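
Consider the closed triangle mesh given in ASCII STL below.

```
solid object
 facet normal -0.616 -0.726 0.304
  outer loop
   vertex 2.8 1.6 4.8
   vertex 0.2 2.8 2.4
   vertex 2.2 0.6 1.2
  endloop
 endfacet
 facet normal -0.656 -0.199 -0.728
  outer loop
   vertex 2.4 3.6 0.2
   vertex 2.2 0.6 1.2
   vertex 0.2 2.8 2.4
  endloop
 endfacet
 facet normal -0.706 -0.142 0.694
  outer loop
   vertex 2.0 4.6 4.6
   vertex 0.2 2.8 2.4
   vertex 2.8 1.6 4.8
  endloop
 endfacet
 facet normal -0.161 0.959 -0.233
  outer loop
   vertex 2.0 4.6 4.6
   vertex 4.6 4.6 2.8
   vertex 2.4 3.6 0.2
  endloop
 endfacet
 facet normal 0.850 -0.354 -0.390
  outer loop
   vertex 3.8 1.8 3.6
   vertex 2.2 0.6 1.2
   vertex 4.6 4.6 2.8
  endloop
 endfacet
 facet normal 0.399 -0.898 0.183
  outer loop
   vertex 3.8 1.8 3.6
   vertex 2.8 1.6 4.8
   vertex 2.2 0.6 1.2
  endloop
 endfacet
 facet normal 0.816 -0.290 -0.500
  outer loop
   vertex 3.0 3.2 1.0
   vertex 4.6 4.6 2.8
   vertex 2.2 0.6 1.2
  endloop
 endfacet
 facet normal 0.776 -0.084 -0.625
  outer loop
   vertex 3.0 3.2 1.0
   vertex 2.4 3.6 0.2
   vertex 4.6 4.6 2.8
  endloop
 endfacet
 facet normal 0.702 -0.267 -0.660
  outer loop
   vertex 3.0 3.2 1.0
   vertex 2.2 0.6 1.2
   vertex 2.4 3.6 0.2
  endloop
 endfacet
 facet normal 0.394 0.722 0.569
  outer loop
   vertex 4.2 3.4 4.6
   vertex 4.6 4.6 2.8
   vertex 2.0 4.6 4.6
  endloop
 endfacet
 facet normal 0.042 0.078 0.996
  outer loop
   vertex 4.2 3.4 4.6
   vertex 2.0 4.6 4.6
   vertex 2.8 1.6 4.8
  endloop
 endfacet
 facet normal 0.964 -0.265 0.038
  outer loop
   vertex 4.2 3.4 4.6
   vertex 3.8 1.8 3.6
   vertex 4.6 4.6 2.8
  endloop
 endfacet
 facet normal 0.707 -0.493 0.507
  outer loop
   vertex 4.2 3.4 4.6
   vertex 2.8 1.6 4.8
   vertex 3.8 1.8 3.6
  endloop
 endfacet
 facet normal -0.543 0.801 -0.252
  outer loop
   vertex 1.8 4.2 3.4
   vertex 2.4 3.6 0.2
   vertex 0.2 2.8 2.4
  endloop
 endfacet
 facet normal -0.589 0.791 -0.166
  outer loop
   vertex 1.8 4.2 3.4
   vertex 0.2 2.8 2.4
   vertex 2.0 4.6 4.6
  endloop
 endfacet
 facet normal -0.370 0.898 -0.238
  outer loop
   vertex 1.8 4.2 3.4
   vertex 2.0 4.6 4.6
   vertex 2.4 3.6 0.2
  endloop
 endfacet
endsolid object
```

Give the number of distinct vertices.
10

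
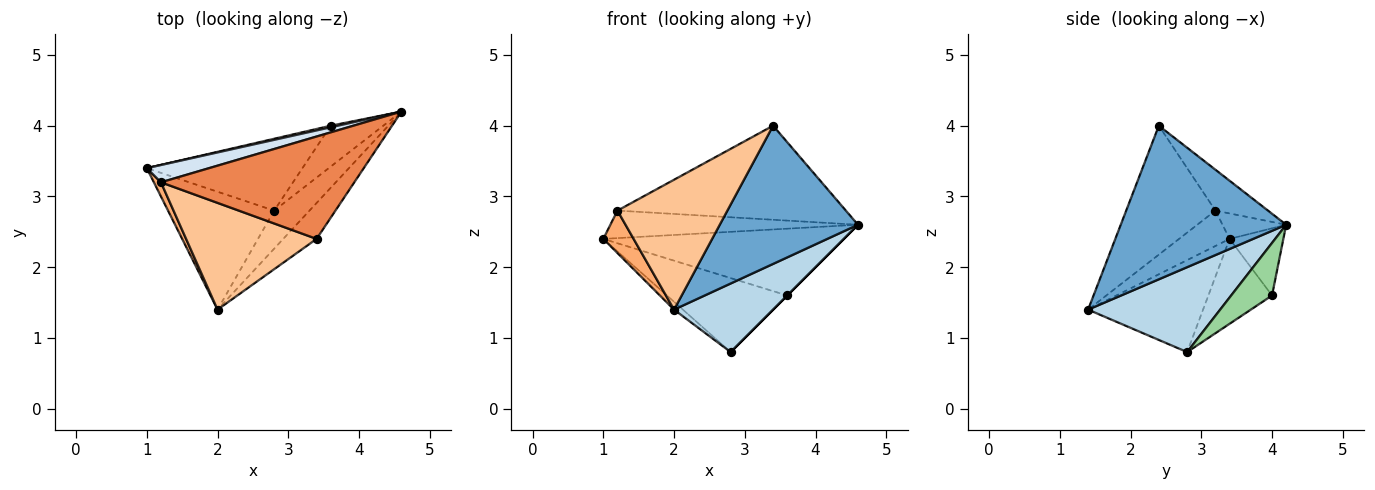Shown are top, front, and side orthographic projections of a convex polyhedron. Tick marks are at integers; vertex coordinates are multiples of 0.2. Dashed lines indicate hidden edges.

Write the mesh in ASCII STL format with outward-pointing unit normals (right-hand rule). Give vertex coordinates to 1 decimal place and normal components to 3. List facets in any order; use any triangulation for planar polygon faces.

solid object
 facet normal 0.757 -0.632 -0.164
  outer loop
   vertex 3.4 2.4 4.0
   vertex 2.0 1.4 1.4
   vertex 4.6 4.2 2.6
  endloop
 endfacet
 facet normal -0.654 0.050 -0.755
  outer loop
   vertex 2.8 2.8 0.8
   vertex 2.0 1.4 1.4
   vertex 1.0 3.4 2.4
  endloop
 endfacet
 facet normal 0.759 -0.569 -0.316
  outer loop
   vertex 2.8 2.8 0.8
   vertex 4.6 4.2 2.6
   vertex 2.0 1.4 1.4
  endloop
 endfacet
 facet normal -0.213 0.827 0.520
  outer loop
   vertex 1.2 3.2 2.8
   vertex 4.6 4.2 2.6
   vertex 1.0 3.4 2.4
  endloop
 endfacet
 facet normal -0.154 0.668 0.728
  outer loop
   vertex 1.2 3.2 2.8
   vertex 3.4 2.4 4.0
   vertex 4.6 4.2 2.6
  endloop
 endfacet
 facet normal -0.845 -0.507 0.169
  outer loop
   vertex 1.2 3.2 2.8
   vertex 1.0 3.4 2.4
   vertex 2.0 1.4 1.4
  endloop
 endfacet
 facet normal -0.531 -0.654 0.538
  outer loop
   vertex 1.2 3.2 2.8
   vertex 2.0 1.4 1.4
   vertex 3.4 2.4 4.0
  endloop
 endfacet
 facet normal -0.218 0.976 0.023
  outer loop
   vertex 3.6 4.0 1.6
   vertex 1.0 3.4 2.4
   vertex 4.6 4.2 2.6
  endloop
 endfacet
 facet normal -0.355 0.671 -0.651
  outer loop
   vertex 3.6 4.0 1.6
   vertex 2.8 2.8 0.8
   vertex 1.0 3.4 2.4
  endloop
 endfacet
 facet normal 0.707 0.000 -0.707
  outer loop
   vertex 3.6 4.0 1.6
   vertex 4.6 4.2 2.6
   vertex 2.8 2.8 0.8
  endloop
 endfacet
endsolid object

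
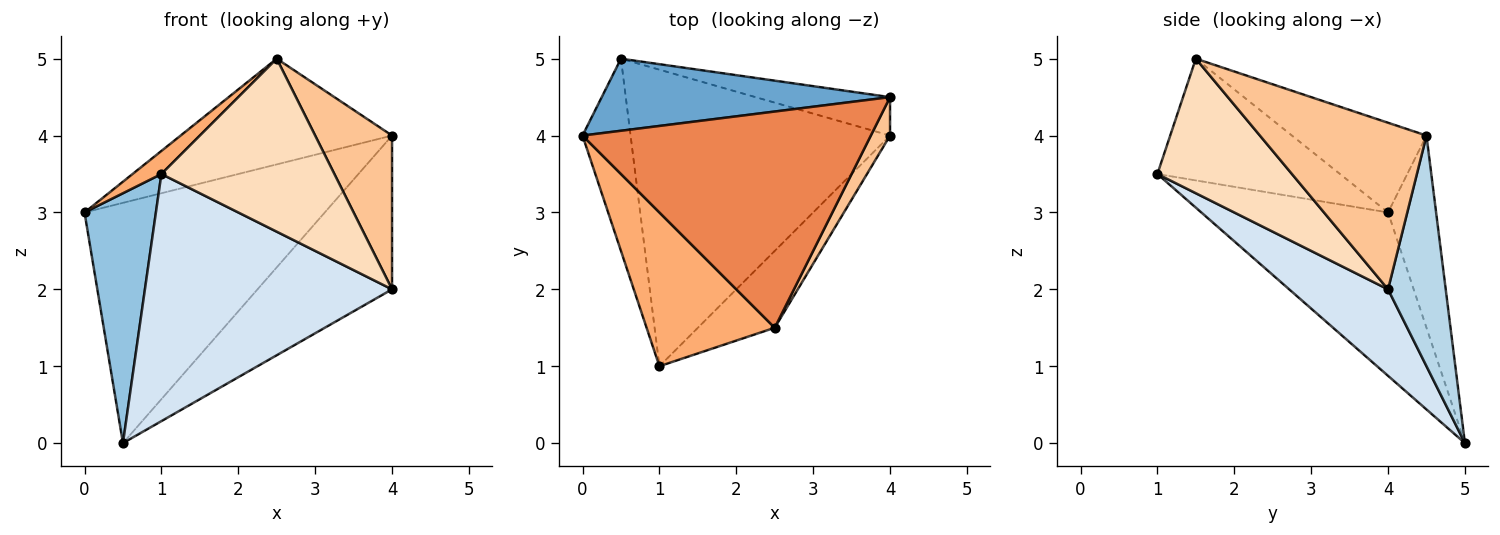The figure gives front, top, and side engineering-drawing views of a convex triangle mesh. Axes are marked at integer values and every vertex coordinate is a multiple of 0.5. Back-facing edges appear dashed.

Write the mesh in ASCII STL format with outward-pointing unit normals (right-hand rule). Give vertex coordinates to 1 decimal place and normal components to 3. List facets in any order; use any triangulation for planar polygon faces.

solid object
 facet normal -0.188 0.941 0.282
  outer loop
   vertex 0.5 5.0 0.0
   vertex 0.0 4.0 3.0
   vertex 4.0 4.5 4.0
  endloop
 endfacet
 facet normal -0.901 -0.344 -0.265
  outer loop
   vertex 0.5 5.0 0.0
   vertex 1.0 1.0 3.5
   vertex 0.0 4.0 3.0
  endloop
 endfacet
 facet normal 0.384 0.896 -0.224
  outer loop
   vertex 4.0 4.0 2.0
   vertex 0.5 5.0 0.0
   vertex 4.0 4.5 4.0
  endloop
 endfacet
 facet normal 0.248 -0.620 -0.744
  outer loop
   vertex 4.0 4.0 2.0
   vertex 1.0 1.0 3.5
   vertex 0.5 5.0 0.0
  endloop
 endfacet
 facet normal -0.269 0.423 0.865
  outer loop
   vertex 2.5 1.5 5.0
   vertex 4.0 4.5 4.0
   vertex 0.0 4.0 3.0
  endloop
 endfacet
 facet normal -0.685 -0.108 0.721
  outer loop
   vertex 2.5 1.5 5.0
   vertex 0.0 4.0 3.0
   vertex 1.0 1.0 3.5
  endloop
 endfacet
 facet normal 0.903 -0.417 0.104
  outer loop
   vertex 2.5 1.5 5.0
   vertex 4.0 4.0 2.0
   vertex 4.0 4.5 4.0
  endloop
 endfacet
 facet normal 0.579 -0.745 -0.331
  outer loop
   vertex 2.5 1.5 5.0
   vertex 1.0 1.0 3.5
   vertex 4.0 4.0 2.0
  endloop
 endfacet
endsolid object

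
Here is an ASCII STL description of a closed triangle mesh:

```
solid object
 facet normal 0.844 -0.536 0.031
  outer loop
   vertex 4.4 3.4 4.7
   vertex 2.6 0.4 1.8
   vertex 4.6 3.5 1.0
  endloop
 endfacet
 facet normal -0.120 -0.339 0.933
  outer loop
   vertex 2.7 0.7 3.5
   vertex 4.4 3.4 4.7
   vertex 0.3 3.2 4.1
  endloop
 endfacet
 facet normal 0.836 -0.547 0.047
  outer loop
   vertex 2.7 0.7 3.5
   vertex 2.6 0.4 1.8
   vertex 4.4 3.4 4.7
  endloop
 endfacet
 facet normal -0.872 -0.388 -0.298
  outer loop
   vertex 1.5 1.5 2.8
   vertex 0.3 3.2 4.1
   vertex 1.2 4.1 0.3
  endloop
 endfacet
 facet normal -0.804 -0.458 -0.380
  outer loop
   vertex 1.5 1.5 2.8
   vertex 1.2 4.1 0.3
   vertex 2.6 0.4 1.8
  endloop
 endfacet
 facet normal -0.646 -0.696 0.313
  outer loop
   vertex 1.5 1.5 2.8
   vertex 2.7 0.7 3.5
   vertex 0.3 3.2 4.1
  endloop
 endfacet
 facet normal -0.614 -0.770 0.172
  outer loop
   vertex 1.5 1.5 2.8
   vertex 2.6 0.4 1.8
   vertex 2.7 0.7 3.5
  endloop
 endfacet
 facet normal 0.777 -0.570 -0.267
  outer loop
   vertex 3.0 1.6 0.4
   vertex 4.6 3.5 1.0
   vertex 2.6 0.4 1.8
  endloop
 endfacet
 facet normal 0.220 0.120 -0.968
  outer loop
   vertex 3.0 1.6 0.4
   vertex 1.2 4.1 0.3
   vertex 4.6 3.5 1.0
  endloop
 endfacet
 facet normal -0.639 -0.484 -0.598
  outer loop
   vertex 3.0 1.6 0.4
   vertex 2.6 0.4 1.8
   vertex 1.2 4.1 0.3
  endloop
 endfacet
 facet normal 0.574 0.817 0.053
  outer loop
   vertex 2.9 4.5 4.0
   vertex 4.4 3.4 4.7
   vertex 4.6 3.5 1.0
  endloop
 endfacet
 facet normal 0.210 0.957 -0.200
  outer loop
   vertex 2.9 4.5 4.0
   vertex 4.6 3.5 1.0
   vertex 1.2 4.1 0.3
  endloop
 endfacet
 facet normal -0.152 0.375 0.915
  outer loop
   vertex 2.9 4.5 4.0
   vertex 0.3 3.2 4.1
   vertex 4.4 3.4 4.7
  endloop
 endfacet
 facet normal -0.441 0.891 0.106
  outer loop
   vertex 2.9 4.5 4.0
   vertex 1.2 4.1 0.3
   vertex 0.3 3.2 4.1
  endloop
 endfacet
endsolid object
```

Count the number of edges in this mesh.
21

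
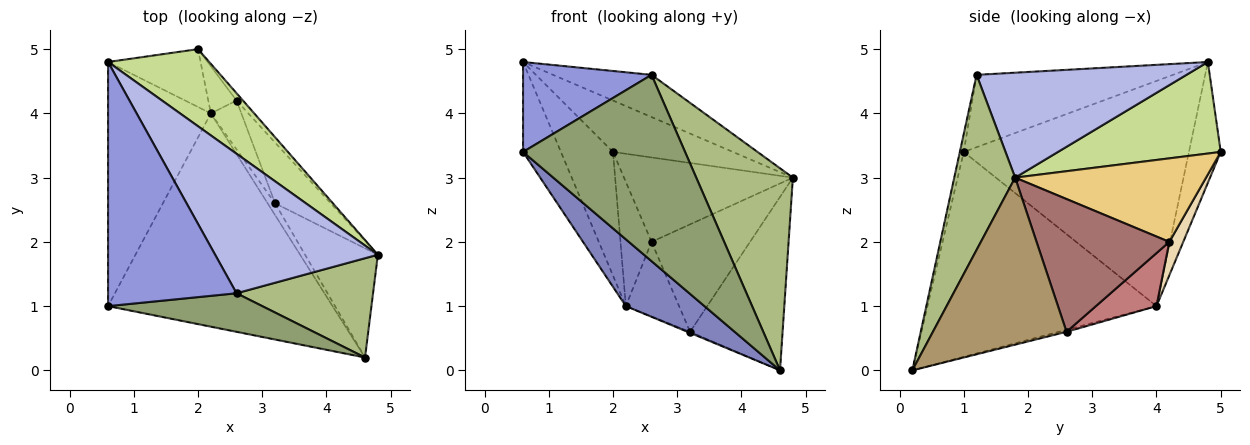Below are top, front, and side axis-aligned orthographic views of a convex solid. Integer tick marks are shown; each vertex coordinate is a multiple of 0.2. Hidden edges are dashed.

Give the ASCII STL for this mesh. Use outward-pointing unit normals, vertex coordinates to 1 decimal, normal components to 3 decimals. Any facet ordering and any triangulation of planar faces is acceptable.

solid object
 facet normal -0.899 0.151 -0.410
  outer loop
   vertex 2.2 4.0 1.0
   vertex 0.6 1.0 3.4
   vertex 0.6 4.8 4.8
  endloop
 endfacet
 facet normal -0.657 -0.225 -0.720
  outer loop
   vertex 2.2 4.0 1.0
   vertex 4.6 0.2 0.0
   vertex 0.6 1.0 3.4
  endloop
 endfacet
 facet normal -0.467 -0.306 0.830
  outer loop
   vertex 2.6 1.2 4.6
   vertex 0.6 4.8 4.8
   vertex 0.6 1.0 3.4
  endloop
 endfacet
 facet normal 0.525 0.247 0.815
  outer loop
   vertex 2.6 1.2 4.6
   vertex 4.8 1.8 3.0
   vertex 0.6 4.8 4.8
  endloop
 endfacet
 facet normal -0.024 -0.979 0.203
  outer loop
   vertex 2.6 1.2 4.6
   vertex 0.6 1.0 3.4
   vertex 4.6 0.2 0.0
  endloop
 endfacet
 facet normal 0.492 -0.781 0.384
  outer loop
   vertex 2.6 1.2 4.6
   vertex 4.6 0.2 0.0
   vertex 4.8 1.8 3.0
  endloop
 endfacet
 facet normal 0.601 0.443 0.665
  outer loop
   vertex 2.0 5.0 3.4
   vertex 0.6 4.8 4.8
   vertex 4.8 1.8 3.0
  endloop
 endfacet
 facet normal -0.484 0.793 -0.371
  outer loop
   vertex 2.0 5.0 3.4
   vertex 2.2 4.0 1.0
   vertex 0.6 4.8 4.8
  endloop
 endfacet
 facet normal 0.774 0.536 -0.337
  outer loop
   vertex 3.2 2.6 0.6
   vertex 4.8 1.8 3.0
   vertex 4.6 0.2 0.0
  endloop
 endfacet
 facet normal -0.262 0.087 -0.961
  outer loop
   vertex 3.2 2.6 0.6
   vertex 4.6 0.2 0.0
   vertex 2.2 4.0 1.0
  endloop
 endfacet
 facet normal 0.748 0.661 -0.058
  outer loop
   vertex 2.6 4.2 2.0
   vertex 2.0 5.0 3.4
   vertex 4.8 1.8 3.0
  endloop
 endfacet
 facet normal 0.387 0.862 -0.327
  outer loop
   vertex 2.6 4.2 2.0
   vertex 2.2 4.0 1.0
   vertex 2.0 5.0 3.4
  endloop
 endfacet
 facet normal 0.761 0.565 -0.319
  outer loop
   vertex 2.6 4.2 2.0
   vertex 4.8 1.8 3.0
   vertex 3.2 2.6 0.6
  endloop
 endfacet
 facet normal 0.689 0.606 -0.397
  outer loop
   vertex 2.6 4.2 2.0
   vertex 3.2 2.6 0.6
   vertex 2.2 4.0 1.0
  endloop
 endfacet
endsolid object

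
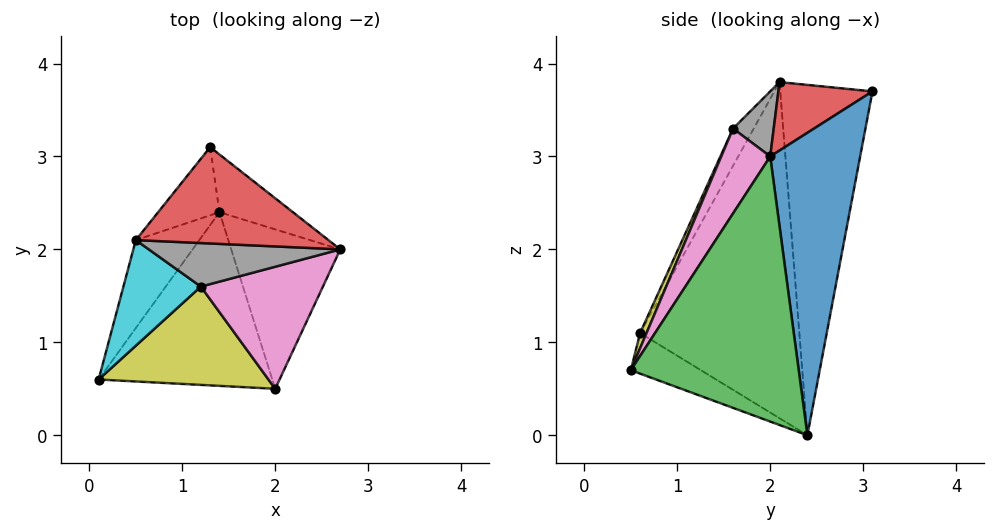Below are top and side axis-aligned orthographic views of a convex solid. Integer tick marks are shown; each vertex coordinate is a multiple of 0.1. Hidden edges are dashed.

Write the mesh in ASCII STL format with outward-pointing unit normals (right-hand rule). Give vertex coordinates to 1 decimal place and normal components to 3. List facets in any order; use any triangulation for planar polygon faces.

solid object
 facet normal 0.568 0.811 -0.138
  outer loop
   vertex 1.4 2.4 0.0
   vertex 1.3 3.1 3.7
   vertex 2.7 2.0 3.0
  endloop
 endfacet
 facet normal -0.209 -0.396 -0.894
  outer loop
   vertex 2.0 0.5 0.7
   vertex 0.1 0.6 1.1
   vertex 1.4 2.4 0.0
  endloop
 endfacet
 facet normal 0.914 0.150 -0.376
  outer loop
   vertex 2.0 0.5 0.7
   vertex 1.4 2.4 0.0
   vertex 2.7 2.0 3.0
  endloop
 endfacet
 facet normal 0.330 -0.171 0.928
  outer loop
   vertex 0.5 2.1 3.8
   vertex 2.7 2.0 3.0
   vertex 1.3 3.1 3.7
  endloop
 endfacet
 facet normal -0.844 0.512 -0.159
  outer loop
   vertex 0.5 2.1 3.8
   vertex 1.4 2.4 0.0
   vertex 0.1 0.6 1.1
  endloop
 endfacet
 facet normal -0.780 0.610 -0.137
  outer loop
   vertex 0.5 2.1 3.8
   vertex 1.3 3.1 3.7
   vertex 1.4 2.4 0.0
  endloop
 endfacet
 facet normal 0.313 -0.836 0.450
  outer loop
   vertex 1.2 1.6 3.3
   vertex 2.0 0.5 0.7
   vertex 2.7 2.0 3.0
  endloop
 endfacet
 facet normal 0.288 -0.445 0.848
  outer loop
   vertex 1.2 1.6 3.3
   vertex 2.7 2.0 3.0
   vertex 0.5 2.1 3.8
  endloop
 endfacet
 facet normal 0.036 -0.916 0.399
  outer loop
   vertex 1.2 1.6 3.3
   vertex 0.1 0.6 1.1
   vertex 2.0 0.5 0.7
  endloop
 endfacet
 facet normal -0.239 -0.833 0.498
  outer loop
   vertex 1.2 1.6 3.3
   vertex 0.5 2.1 3.8
   vertex 0.1 0.6 1.1
  endloop
 endfacet
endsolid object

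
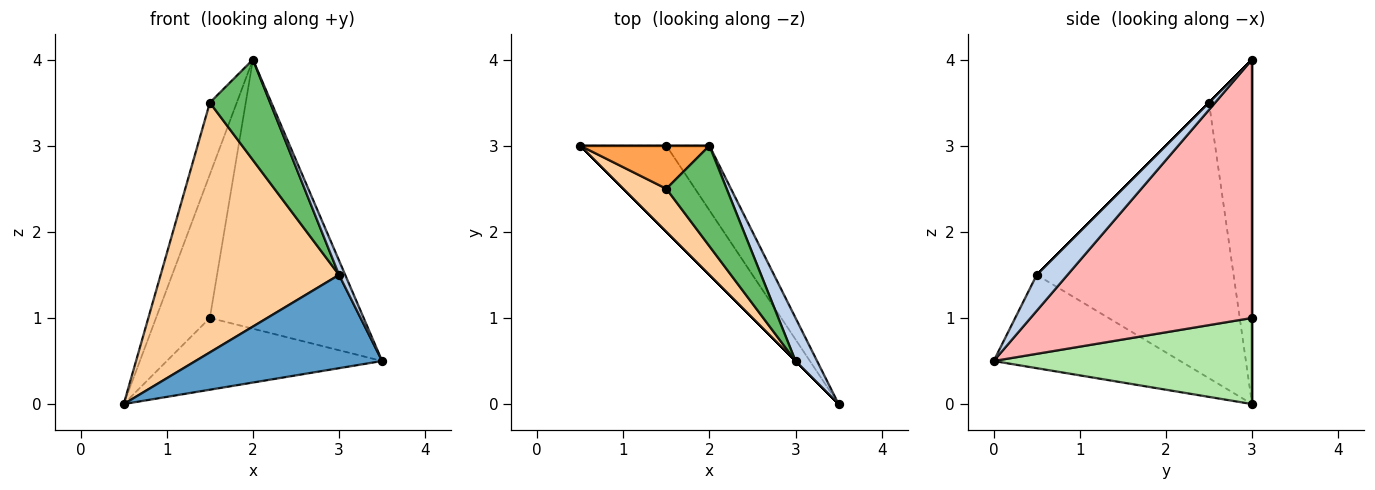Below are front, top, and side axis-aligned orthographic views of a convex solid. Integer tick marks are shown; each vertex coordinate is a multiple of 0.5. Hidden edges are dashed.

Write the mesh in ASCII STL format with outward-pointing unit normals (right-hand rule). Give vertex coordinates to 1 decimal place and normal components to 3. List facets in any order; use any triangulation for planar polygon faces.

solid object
 facet normal -0.707 -0.707 0.000
  outer loop
   vertex 3.0 0.5 1.5
   vertex 0.5 3.0 0.0
   vertex 3.5 0.0 0.5
  endloop
 endfacet
 facet normal 0.845 -0.169 0.507
  outer loop
   vertex 3.0 0.5 1.5
   vertex 3.5 0.0 0.5
   vertex 2.0 3.0 4.0
  endloop
 endfacet
 facet normal -0.808 0.505 0.303
  outer loop
   vertex 1.5 2.5 3.5
   vertex 2.0 3.0 4.0
   vertex 0.5 3.0 0.0
  endloop
 endfacet
 facet normal -0.736 -0.667 0.115
  outer loop
   vertex 1.5 2.5 3.5
   vertex 0.5 3.0 0.0
   vertex 3.0 0.5 1.5
  endloop
 endfacet
 facet normal 0.000 -0.707 0.707
  outer loop
   vertex 1.5 2.5 3.5
   vertex 3.0 0.5 1.5
   vertex 2.0 3.0 4.0
  endloop
 endfacet
 facet normal 0.609 0.508 -0.609
  outer loop
   vertex 1.5 3.0 1.0
   vertex 3.5 0.0 0.5
   vertex 0.5 3.0 0.0
  endloop
 endfacet
 facet normal 0.000 1.000 0.000
  outer loop
   vertex 1.5 3.0 1.0
   vertex 0.5 3.0 0.0
   vertex 2.0 3.0 4.0
  endloop
 endfacet
 facet normal 0.814 0.565 -0.136
  outer loop
   vertex 1.5 3.0 1.0
   vertex 2.0 3.0 4.0
   vertex 3.5 0.0 0.5
  endloop
 endfacet
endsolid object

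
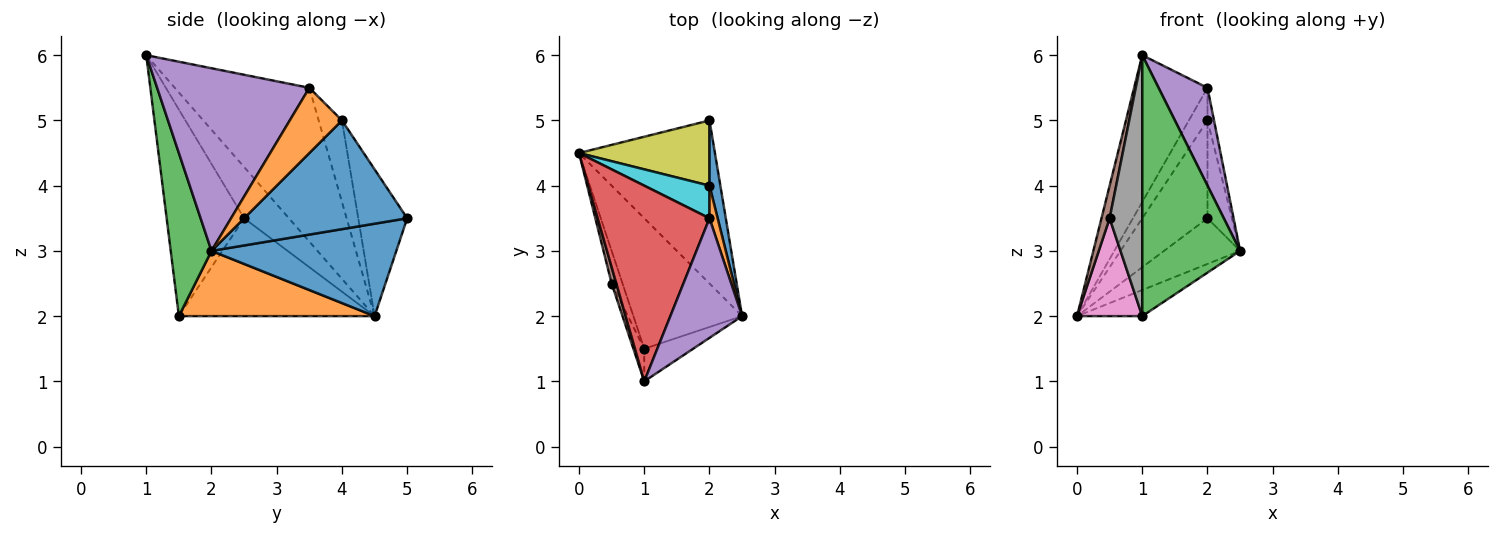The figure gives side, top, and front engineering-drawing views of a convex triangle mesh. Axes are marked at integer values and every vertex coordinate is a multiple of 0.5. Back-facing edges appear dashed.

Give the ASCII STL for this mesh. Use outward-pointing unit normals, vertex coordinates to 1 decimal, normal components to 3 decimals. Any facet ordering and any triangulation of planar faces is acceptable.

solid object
 facet normal 0.548 0.226 -0.806
  outer loop
   vertex 2.0 5.0 3.5
   vertex 2.5 2.0 3.0
   vertex 0.0 4.5 2.0
  endloop
 endfacet
 facet normal 0.507 0.169 -0.845
  outer loop
   vertex 1.0 1.5 2.0
   vertex 0.0 4.5 2.0
   vertex 2.5 2.0 3.0
  endloop
 endfacet
 facet normal 0.382 -0.917 -0.115
  outer loop
   vertex 1.0 1.5 2.0
   vertex 2.5 2.0 3.0
   vertex 1.0 1.0 6.0
  endloop
 endfacet
 facet normal -0.740 0.404 0.538
  outer loop
   vertex 2.0 3.5 5.5
   vertex 0.0 4.5 2.0
   vertex 1.0 1.0 6.0
  endloop
 endfacet
 facet normal 0.892 -0.287 0.350
  outer loop
   vertex 2.0 3.5 5.5
   vertex 1.0 1.0 6.0
   vertex 2.5 2.0 3.0
  endloop
 endfacet
 facet normal -0.980 -0.178 0.089
  outer loop
   vertex 0.5 2.5 3.5
   vertex 1.0 1.0 6.0
   vertex 0.0 4.5 2.0
  endloop
 endfacet
 facet normal -0.943 -0.314 -0.105
  outer loop
   vertex 0.5 2.5 3.5
   vertex 0.0 4.5 2.0
   vertex 1.0 1.5 2.0
  endloop
 endfacet
 facet normal -0.921 -0.388 -0.048
  outer loop
   vertex 0.5 2.5 3.5
   vertex 1.0 1.5 2.0
   vertex 1.0 1.0 6.0
  endloop
 endfacet
 facet normal -0.529 0.706 0.471
  outer loop
   vertex 2.0 4.0 5.0
   vertex 2.0 5.0 3.5
   vertex 0.0 4.5 2.0
  endloop
 endfacet
 facet normal -0.662 0.530 0.530
  outer loop
   vertex 2.0 4.0 5.0
   vertex 0.0 4.5 2.0
   vertex 2.0 3.5 5.5
  endloop
 endfacet
 facet normal 0.984 0.148 0.098
  outer loop
   vertex 2.0 4.0 5.0
   vertex 2.5 2.0 3.0
   vertex 2.0 5.0 3.5
  endloop
 endfacet
 facet normal 0.985 0.123 0.123
  outer loop
   vertex 2.0 4.0 5.0
   vertex 2.0 3.5 5.5
   vertex 2.5 2.0 3.0
  endloop
 endfacet
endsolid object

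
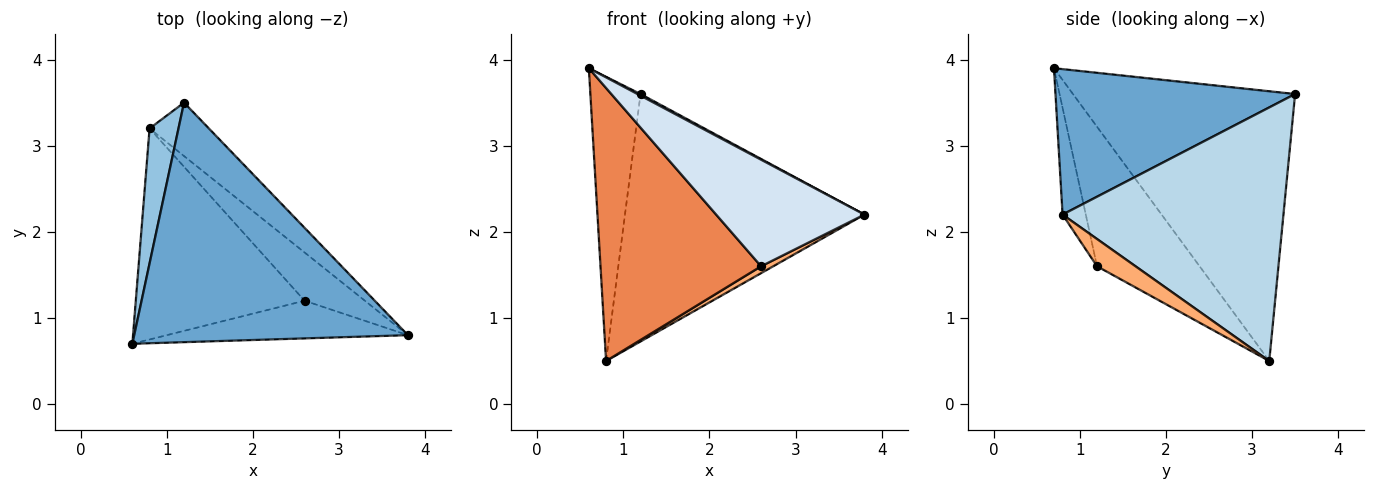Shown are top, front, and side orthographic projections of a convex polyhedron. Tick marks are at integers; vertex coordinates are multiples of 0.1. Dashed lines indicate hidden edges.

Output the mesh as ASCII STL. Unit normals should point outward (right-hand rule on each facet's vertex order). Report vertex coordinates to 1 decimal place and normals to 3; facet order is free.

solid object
 facet normal 0.469 -0.006 0.883
  outer loop
   vertex 1.2 3.5 3.6
   vertex 0.6 0.7 3.9
   vertex 3.8 0.8 2.2
  endloop
 endfacet
 facet normal -0.970 0.219 0.104
  outer loop
   vertex 0.8 3.2 0.5
   vertex 0.6 0.7 3.9
   vertex 1.2 3.5 3.6
  endloop
 endfacet
 facet normal 0.670 0.726 -0.157
  outer loop
   vertex 0.8 3.2 0.5
   vertex 1.2 3.5 3.6
   vertex 3.8 0.8 2.2
  endloop
 endfacet
 facet normal -0.146 -0.933 -0.330
  outer loop
   vertex 2.6 1.2 1.6
   vertex 3.8 0.8 2.2
   vertex 0.6 0.7 3.9
  endloop
 endfacet
 facet normal -0.451 -0.706 -0.546
  outer loop
   vertex 2.6 1.2 1.6
   vertex 0.6 0.7 3.9
   vertex 0.8 3.2 0.5
  endloop
 endfacet
 facet normal 0.409 -0.129 -0.903
  outer loop
   vertex 2.6 1.2 1.6
   vertex 0.8 3.2 0.5
   vertex 3.8 0.8 2.2
  endloop
 endfacet
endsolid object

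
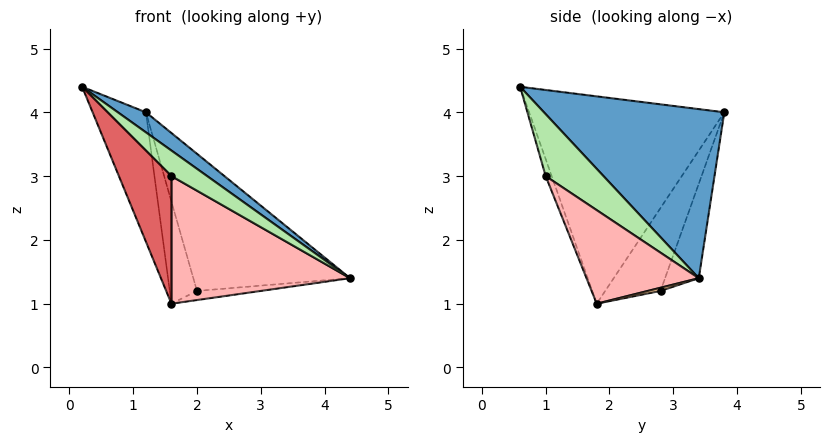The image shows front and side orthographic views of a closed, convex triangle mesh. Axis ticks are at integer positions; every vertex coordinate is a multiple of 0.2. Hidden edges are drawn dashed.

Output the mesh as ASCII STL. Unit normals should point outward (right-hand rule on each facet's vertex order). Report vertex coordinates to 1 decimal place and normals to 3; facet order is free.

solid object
 facet normal 0.620 -0.097 0.778
  outer loop
   vertex 1.2 3.8 4.0
   vertex 0.2 0.6 4.4
   vertex 4.4 3.4 1.4
  endloop
 endfacet
 facet normal -0.923 0.252 -0.291
  outer loop
   vertex 1.6 1.8 1.0
   vertex 0.2 0.6 4.4
   vertex 1.2 3.8 4.0
  endloop
 endfacet
 facet normal -0.195 0.905 -0.379
  outer loop
   vertex 2.0 2.8 1.2
   vertex 1.2 3.8 4.0
   vertex 4.4 3.4 1.4
  endloop
 endfacet
 facet normal 0.036 0.182 -0.983
  outer loop
   vertex 2.0 2.8 1.2
   vertex 4.4 3.4 1.4
   vertex 1.6 1.8 1.0
  endloop
 endfacet
 facet normal -0.829 0.408 -0.383
  outer loop
   vertex 2.0 2.8 1.2
   vertex 1.6 1.8 1.0
   vertex 1.2 3.8 4.0
  endloop
 endfacet
 facet normal 0.697 -0.430 0.574
  outer loop
   vertex 1.6 1.0 3.0
   vertex 4.4 3.4 1.4
   vertex 0.2 0.6 4.4
  endloop
 endfacet
 facet normal -0.106 -0.923 -0.369
  outer loop
   vertex 1.6 1.0 3.0
   vertex 0.2 0.6 4.4
   vertex 1.6 1.8 1.0
  endloop
 endfacet
 facet normal 0.504 -0.802 -0.321
  outer loop
   vertex 1.6 1.0 3.0
   vertex 1.6 1.8 1.0
   vertex 4.4 3.4 1.4
  endloop
 endfacet
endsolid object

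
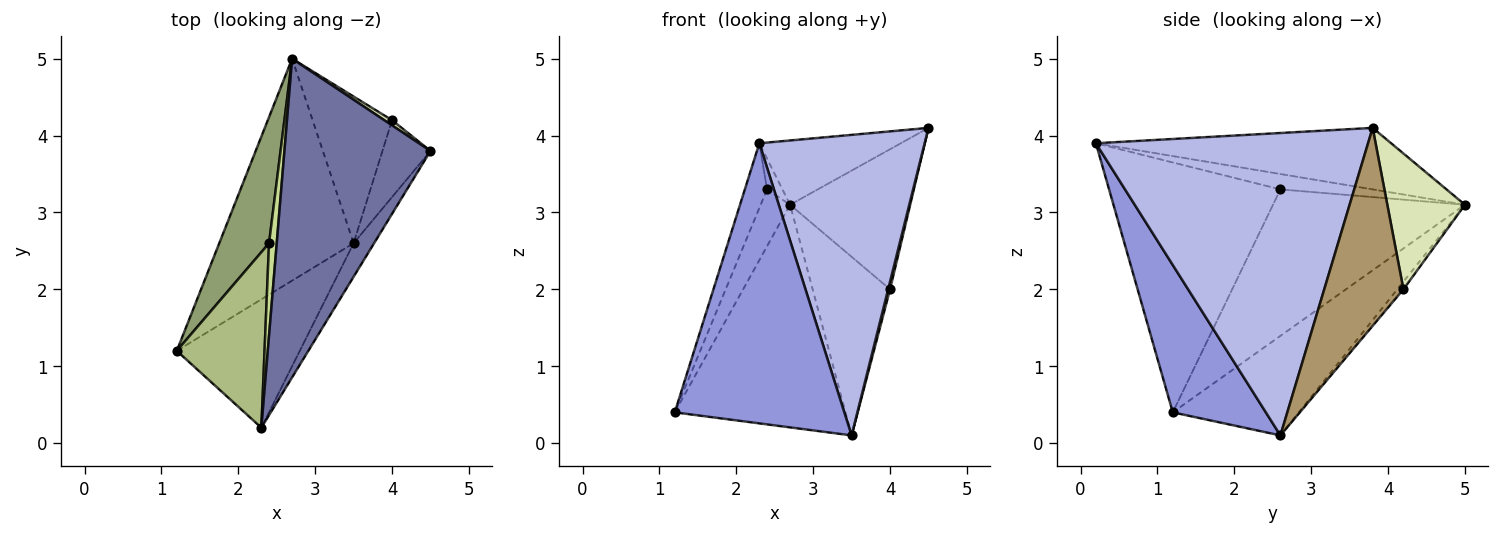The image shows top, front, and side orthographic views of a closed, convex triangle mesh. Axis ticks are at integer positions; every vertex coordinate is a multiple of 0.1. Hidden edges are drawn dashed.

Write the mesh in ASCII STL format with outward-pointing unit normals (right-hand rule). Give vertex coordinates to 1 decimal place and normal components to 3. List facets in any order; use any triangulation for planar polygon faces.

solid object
 facet normal -0.382 0.183 0.906
  outer loop
   vertex 2.3 0.2 3.9
   vertex 4.5 3.8 4.1
   vertex 2.7 5.0 3.1
  endloop
 endfacet
 facet normal -0.464 0.627 -0.626
  outer loop
   vertex 3.5 2.6 0.1
   vertex 1.2 1.2 0.4
   vertex 2.7 5.0 3.1
  endloop
 endfacet
 facet normal 0.447 -0.813 -0.373
  outer loop
   vertex 3.5 2.6 0.1
   vertex 2.3 0.2 3.9
   vertex 1.2 1.2 0.4
  endloop
 endfacet
 facet normal 0.853 -0.518 -0.058
  outer loop
   vertex 3.5 2.6 0.1
   vertex 4.5 3.8 4.1
   vertex 2.3 0.2 3.9
  endloop
 endfacet
 facet normal -0.937 0.144 0.318
  outer loop
   vertex 2.4 2.6 3.3
   vertex 2.7 5.0 3.1
   vertex 1.2 1.2 0.4
  endloop
 endfacet
 facet normal -0.937 0.121 0.329
  outer loop
   vertex 2.4 2.6 3.3
   vertex 1.2 1.2 0.4
   vertex 2.3 0.2 3.9
  endloop
 endfacet
 facet normal -0.885 0.147 0.442
  outer loop
   vertex 2.4 2.6 3.3
   vertex 2.3 0.2 3.9
   vertex 2.7 5.0 3.1
  endloop
 endfacet
 facet normal 0.543 0.839 0.031
  outer loop
   vertex 4.0 4.2 2.0
   vertex 2.7 5.0 3.1
   vertex 4.5 3.8 4.1
  endloop
 endfacet
 facet normal 0.972 -0.024 -0.236
  outer loop
   vertex 4.0 4.2 2.0
   vertex 4.5 3.8 4.1
   vertex 3.5 2.6 0.1
  endloop
 endfacet
 facet normal -0.061 0.771 -0.633
  outer loop
   vertex 4.0 4.2 2.0
   vertex 3.5 2.6 0.1
   vertex 2.7 5.0 3.1
  endloop
 endfacet
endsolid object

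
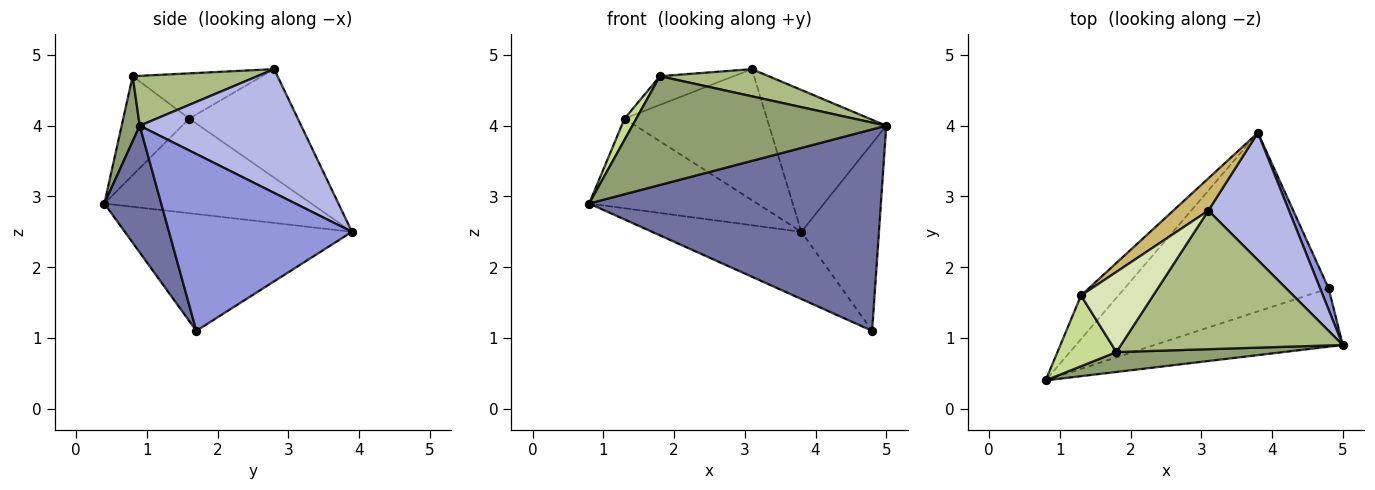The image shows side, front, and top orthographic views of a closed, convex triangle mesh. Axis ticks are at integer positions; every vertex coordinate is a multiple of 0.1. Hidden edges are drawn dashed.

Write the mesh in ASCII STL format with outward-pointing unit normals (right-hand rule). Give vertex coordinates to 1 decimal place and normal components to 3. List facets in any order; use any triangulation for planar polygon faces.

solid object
 facet normal 0.184 -0.944 -0.273
  outer loop
   vertex 4.8 1.7 1.1
   vertex 5.0 0.9 4.0
   vertex 0.8 0.4 2.9
  endloop
 endfacet
 facet normal -0.472 0.310 -0.825
  outer loop
   vertex 4.8 1.7 1.1
   vertex 0.8 0.4 2.9
   vertex 3.8 3.9 2.5
  endloop
 endfacet
 facet normal 0.920 0.390 0.044
  outer loop
   vertex 4.8 1.7 1.1
   vertex 3.8 3.9 2.5
   vertex 5.0 0.9 4.0
  endloop
 endfacet
 facet normal 0.716 0.520 0.466
  outer loop
   vertex 3.1 2.8 4.8
   vertex 5.0 0.9 4.0
   vertex 3.8 3.9 2.5
  endloop
 endfacet
 facet normal 0.070 -0.981 0.179
  outer loop
   vertex 1.8 0.8 4.7
   vertex 0.8 0.4 2.9
   vertex 5.0 0.9 4.0
  endloop
 endfacet
 facet normal 0.215 -0.188 0.958
  outer loop
   vertex 1.8 0.8 4.7
   vertex 5.0 0.9 4.0
   vertex 3.1 2.8 4.8
  endloop
 endfacet
 facet normal -0.849 -0.152 0.506
  outer loop
   vertex 1.3 1.6 4.1
   vertex 0.8 0.4 2.9
   vertex 1.8 0.8 4.7
  endloop
 endfacet
 facet normal -0.509 0.290 0.811
  outer loop
   vertex 1.3 1.6 4.1
   vertex 1.8 0.8 4.7
   vertex 3.1 2.8 4.8
  endloop
 endfacet
 facet normal -0.742 0.603 -0.293
  outer loop
   vertex 1.3 1.6 4.1
   vertex 3.8 3.9 2.5
   vertex 0.8 0.4 2.9
  endloop
 endfacet
 facet normal -0.595 0.780 0.192
  outer loop
   vertex 1.3 1.6 4.1
   vertex 3.1 2.8 4.8
   vertex 3.8 3.9 2.5
  endloop
 endfacet
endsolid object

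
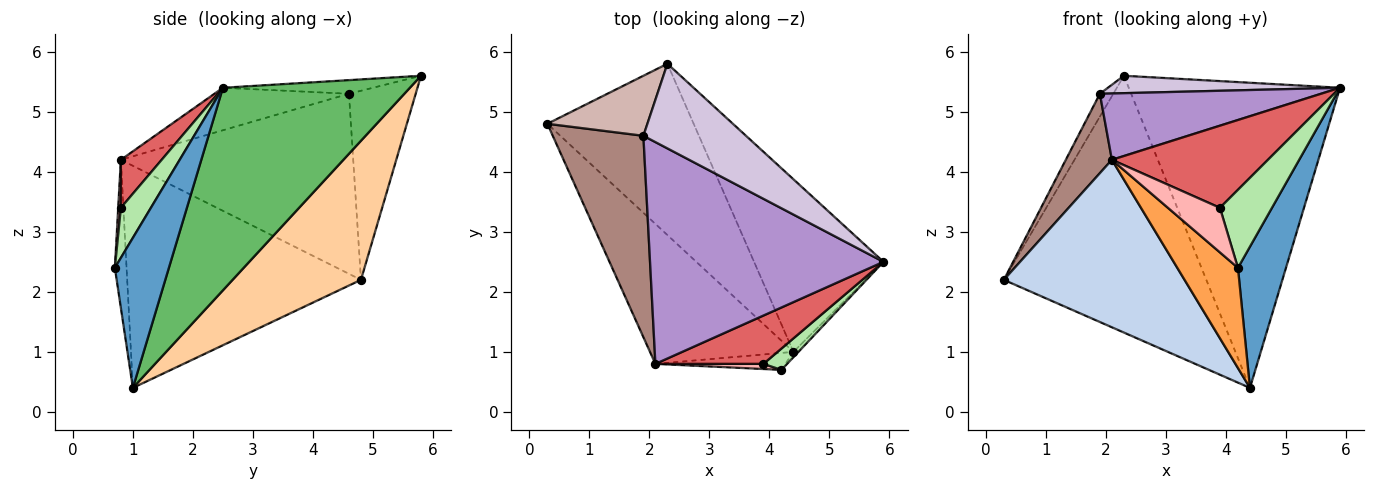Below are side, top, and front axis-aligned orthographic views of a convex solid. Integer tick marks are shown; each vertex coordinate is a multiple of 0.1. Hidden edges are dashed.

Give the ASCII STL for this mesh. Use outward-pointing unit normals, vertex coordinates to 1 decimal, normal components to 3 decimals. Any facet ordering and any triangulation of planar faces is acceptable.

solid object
 facet normal 0.747 -0.664 -0.025
  outer loop
   vertex 4.4 1.0 0.4
   vertex 5.9 2.5 5.4
   vertex 4.2 0.7 2.4
  endloop
 endfacet
 facet normal -0.705 -0.545 -0.455
  outer loop
   vertex 2.1 0.8 4.2
   vertex 0.3 4.8 2.2
   vertex 4.4 1.0 0.4
  endloop
 endfacet
 facet normal -0.187 -0.969 -0.164
  outer loop
   vertex 2.1 0.8 4.2
   vertex 4.4 1.0 0.4
   vertex 4.2 0.7 2.4
  endloop
 endfacet
 facet normal 0.467 0.736 -0.491
  outer loop
   vertex 2.3 5.8 5.6
   vertex 4.4 1.0 0.4
   vertex 0.3 4.8 2.2
  endloop
 endfacet
 facet normal 0.610 0.689 -0.390
  outer loop
   vertex 2.3 5.8 5.6
   vertex 5.9 2.5 5.4
   vertex 4.4 1.0 0.4
  endloop
 endfacet
 facet normal 0.486 -0.843 0.230
  outer loop
   vertex 3.9 0.8 3.4
   vertex 4.2 0.7 2.4
   vertex 5.9 2.5 5.4
  endloop
 endfacet
 facet normal 0.220 -0.841 0.495
  outer loop
   vertex 3.9 0.8 3.4
   vertex 5.9 2.5 5.4
   vertex 2.1 0.8 4.2
  endloop
 endfacet
 facet normal 0.051 -0.992 0.114
  outer loop
   vertex 3.9 0.8 3.4
   vertex 2.1 0.8 4.2
   vertex 4.2 0.7 2.4
  endloop
 endfacet
 facet normal -0.172 -0.282 0.944
  outer loop
   vertex 1.9 4.6 5.3
   vertex 2.1 0.8 4.2
   vertex 5.9 2.5 5.4
  endloop
 endfacet
 facet normal -0.129 -0.200 0.971
  outer loop
   vertex 1.9 4.6 5.3
   vertex 5.9 2.5 5.4
   vertex 2.3 5.8 5.6
  endloop
 endfacet
 facet normal -0.880 -0.174 0.443
  outer loop
   vertex 1.9 4.6 5.3
   vertex 0.3 4.8 2.2
   vertex 2.1 0.8 4.2
  endloop
 endfacet
 facet normal -0.870 0.175 0.460
  outer loop
   vertex 1.9 4.6 5.3
   vertex 2.3 5.8 5.6
   vertex 0.3 4.8 2.2
  endloop
 endfacet
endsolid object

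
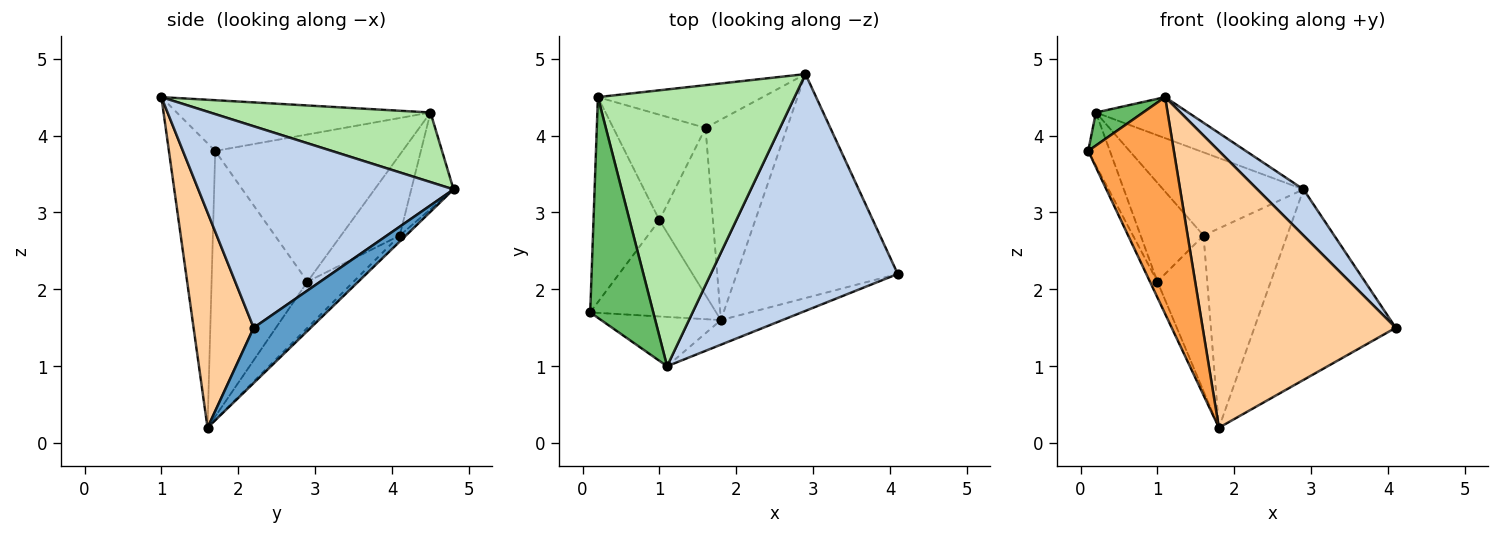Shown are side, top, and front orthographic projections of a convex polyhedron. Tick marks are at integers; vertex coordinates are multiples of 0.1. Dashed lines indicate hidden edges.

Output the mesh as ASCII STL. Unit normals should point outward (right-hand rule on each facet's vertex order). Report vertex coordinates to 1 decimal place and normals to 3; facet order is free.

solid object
 facet normal 0.253 0.627 -0.737
  outer loop
   vertex 1.8 1.6 0.2
   vertex 2.9 4.8 3.3
   vertex 4.1 2.2 1.5
  endloop
 endfacet
 facet normal 0.727 -0.131 0.674
  outer loop
   vertex 1.1 1.0 4.5
   vertex 4.1 2.2 1.5
   vertex 2.9 4.8 3.3
  endloop
 endfacet
 facet normal -0.466 -0.863 -0.196
  outer loop
   vertex 1.1 1.0 4.5
   vertex 0.1 1.7 3.8
   vertex 1.8 1.6 0.2
  endloop
 endfacet
 facet normal 0.296 -0.951 -0.085
  outer loop
   vertex 1.1 1.0 4.5
   vertex 1.8 1.6 0.2
   vertex 4.1 2.2 1.5
  endloop
 endfacet
 facet normal -0.623 -0.116 0.774
  outer loop
   vertex 1.1 1.0 4.5
   vertex 0.2 4.5 4.3
   vertex 0.1 1.7 3.8
  endloop
 endfacet
 facet normal 0.330 0.138 0.934
  outer loop
   vertex 1.1 1.0 4.5
   vertex 2.9 4.8 3.3
   vertex 0.2 4.5 4.3
  endloop
 endfacet
 facet normal -0.901 0.070 -0.428
  outer loop
   vertex 1.0 2.9 2.1
   vertex 1.8 1.6 0.2
   vertex 0.1 1.7 3.8
  endloop
 endfacet
 facet normal -0.908 0.105 -0.406
  outer loop
   vertex 1.0 2.9 2.1
   vertex 0.1 1.7 3.8
   vertex 0.2 4.5 4.3
  endloop
 endfacet
 facet normal -0.052 0.704 -0.708
  outer loop
   vertex 1.6 4.1 2.7
   vertex 2.9 4.8 3.3
   vertex 1.8 1.6 0.2
  endloop
 endfacet
 facet normal -0.259 0.859 -0.441
  outer loop
   vertex 1.6 4.1 2.7
   vertex 0.2 4.5 4.3
   vertex 2.9 4.8 3.3
  endloop
 endfacet
 facet normal -0.534 0.576 -0.619
  outer loop
   vertex 1.6 4.1 2.7
   vertex 1.8 1.6 0.2
   vertex 1.0 2.9 2.1
  endloop
 endfacet
 facet normal -0.538 0.576 -0.615
  outer loop
   vertex 1.6 4.1 2.7
   vertex 1.0 2.9 2.1
   vertex 0.2 4.5 4.3
  endloop
 endfacet
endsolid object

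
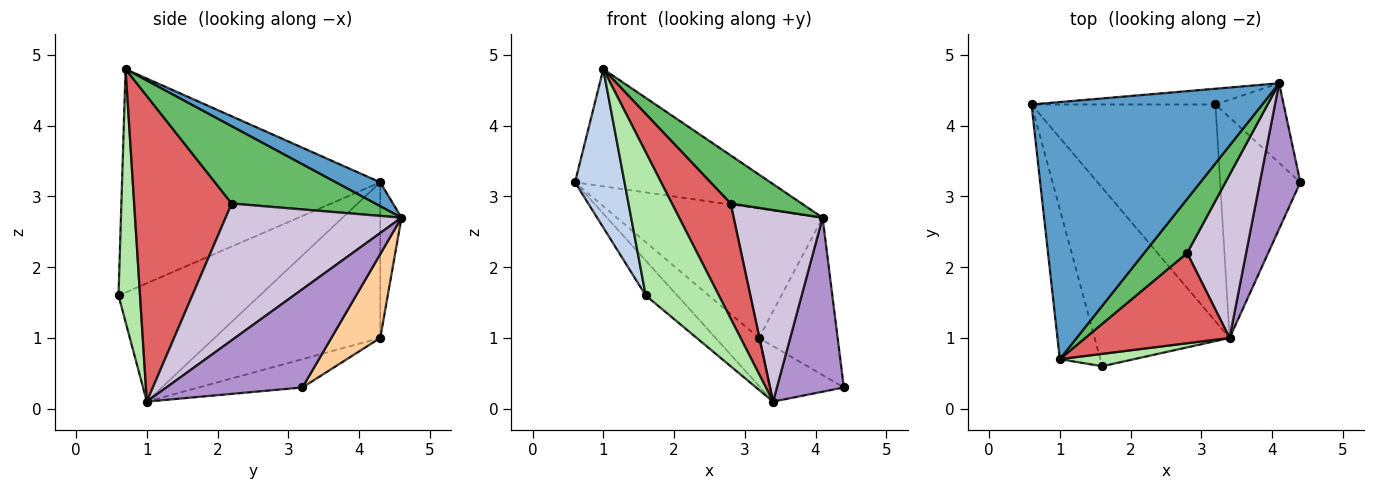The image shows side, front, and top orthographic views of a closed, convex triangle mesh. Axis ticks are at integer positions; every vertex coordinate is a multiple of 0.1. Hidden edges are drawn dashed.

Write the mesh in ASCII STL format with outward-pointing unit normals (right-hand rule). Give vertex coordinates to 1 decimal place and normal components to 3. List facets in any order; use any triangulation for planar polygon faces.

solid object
 facet normal 0.094 0.413 0.906
  outer loop
   vertex 4.1 4.6 2.7
   vertex 0.6 4.3 3.2
   vertex 1.0 0.7 4.8
  endloop
 endfacet
 facet normal -0.967 -0.185 -0.175
  outer loop
   vertex 1.6 0.6 1.6
   vertex 1.0 0.7 4.8
   vertex 0.6 4.3 3.2
  endloop
 endfacet
 facet normal -0.102 0.987 -0.120
  outer loop
   vertex 3.2 4.3 1.0
   vertex 0.6 4.3 3.2
   vertex 4.1 4.6 2.7
  endloop
 endfacet
 facet normal 0.485 0.780 -0.395
  outer loop
   vertex 3.2 4.3 1.0
   vertex 4.1 4.6 2.7
   vertex 4.4 3.2 0.3
  endloop
 endfacet
 facet normal 0.802 -0.397 0.446
  outer loop
   vertex 2.8 2.2 2.9
   vertex 4.1 4.6 2.7
   vertex 1.0 0.7 4.8
  endloop
 endfacet
 facet normal 0.281 -0.956 0.083
  outer loop
   vertex 3.4 1.0 0.1
   vertex 1.0 0.7 4.8
   vertex 1.6 0.6 1.6
  endloop
 endfacet
 facet normal 0.794 -0.478 0.375
  outer loop
   vertex 3.4 1.0 0.1
   vertex 2.8 2.2 2.9
   vertex 1.0 0.7 4.8
  endloop
 endfacet
 facet normal -0.324 0.231 -0.918
  outer loop
   vertex 3.4 1.0 0.1
   vertex 3.2 4.3 1.0
   vertex 4.4 3.2 0.3
  endloop
 endfacet
 facet normal 0.842 -0.414 0.347
  outer loop
   vertex 3.4 1.0 0.1
   vertex 4.4 3.2 0.3
   vertex 4.1 4.6 2.7
  endloop
 endfacet
 facet normal 0.833 -0.421 0.359
  outer loop
   vertex 3.4 1.0 0.1
   vertex 4.1 4.6 2.7
   vertex 2.8 2.2 2.9
  endloop
 endfacet
 facet normal -0.652 0.145 -0.744
  outer loop
   vertex 3.4 1.0 0.1
   vertex 1.6 0.6 1.6
   vertex 0.6 4.3 3.2
  endloop
 endfacet
 facet normal -0.637 0.167 -0.753
  outer loop
   vertex 3.4 1.0 0.1
   vertex 0.6 4.3 3.2
   vertex 3.2 4.3 1.0
  endloop
 endfacet
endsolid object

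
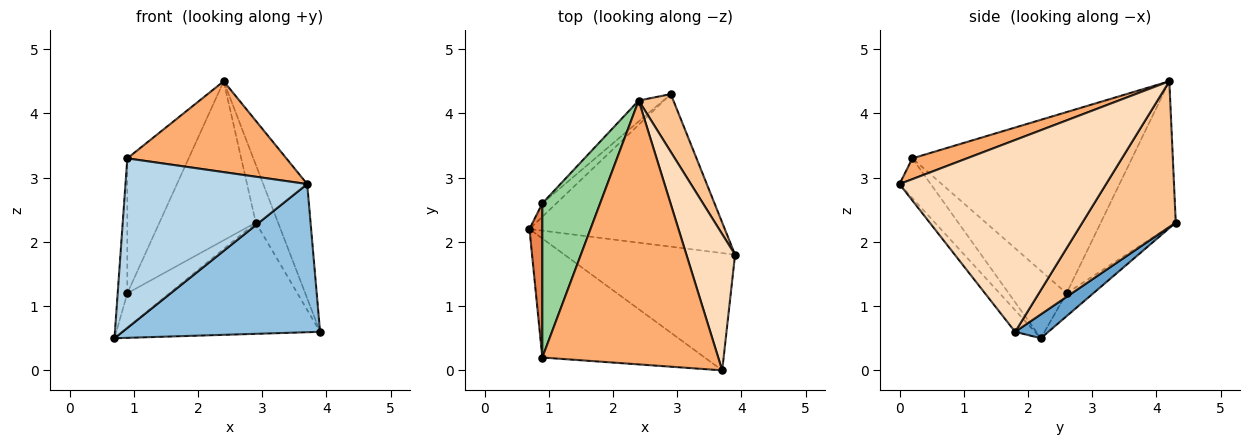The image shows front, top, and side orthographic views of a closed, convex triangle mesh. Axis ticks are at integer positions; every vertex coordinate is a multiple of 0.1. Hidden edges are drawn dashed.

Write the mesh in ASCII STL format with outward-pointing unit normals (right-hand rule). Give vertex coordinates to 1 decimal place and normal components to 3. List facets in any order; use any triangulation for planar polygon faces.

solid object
 facet normal 0.098 0.586 -0.804
  outer loop
   vertex 2.9 4.3 2.3
   vertex 3.9 1.8 0.6
   vertex 0.7 2.2 0.5
  endloop
 endfacet
 facet normal -0.078 -0.782 -0.619
  outer loop
   vertex 3.7 0.0 2.9
   vertex 0.7 2.2 0.5
   vertex 3.9 1.8 0.6
  endloop
 endfacet
 facet normal -0.139 -0.810 -0.569
  outer loop
   vertex 0.9 0.2 3.3
   vertex 0.7 2.2 0.5
   vertex 3.7 0.0 2.9
  endloop
 endfacet
 facet normal -0.510 0.802 -0.313
  outer loop
   vertex 0.9 2.6 1.2
   vertex 2.9 4.3 2.3
   vertex 0.7 2.2 0.5
  endloop
 endfacet
 facet normal -0.969 0.162 0.185
  outer loop
   vertex 0.9 2.6 1.2
   vertex 0.7 2.2 0.5
   vertex 0.9 0.2 3.3
  endloop
 endfacet
 facet normal 0.111 -0.324 0.940
  outer loop
   vertex 2.4 4.2 4.5
   vertex 0.9 0.2 3.3
   vertex 3.7 0.0 2.9
  endloop
 endfacet
 facet normal 0.948 0.226 0.226
  outer loop
   vertex 2.4 4.2 4.5
   vertex 3.9 1.8 0.6
   vertex 2.9 4.3 2.3
  endloop
 endfacet
 facet normal 0.949 0.202 0.241
  outer loop
   vertex 2.4 4.2 4.5
   vertex 3.7 0.0 2.9
   vertex 3.9 1.8 0.6
  endloop
 endfacet
 facet normal -0.611 0.785 -0.103
  outer loop
   vertex 2.4 4.2 4.5
   vertex 2.9 4.3 2.3
   vertex 0.9 2.6 1.2
  endloop
 endfacet
 facet normal -0.921 0.257 0.294
  outer loop
   vertex 2.4 4.2 4.5
   vertex 0.9 2.6 1.2
   vertex 0.9 0.2 3.3
  endloop
 endfacet
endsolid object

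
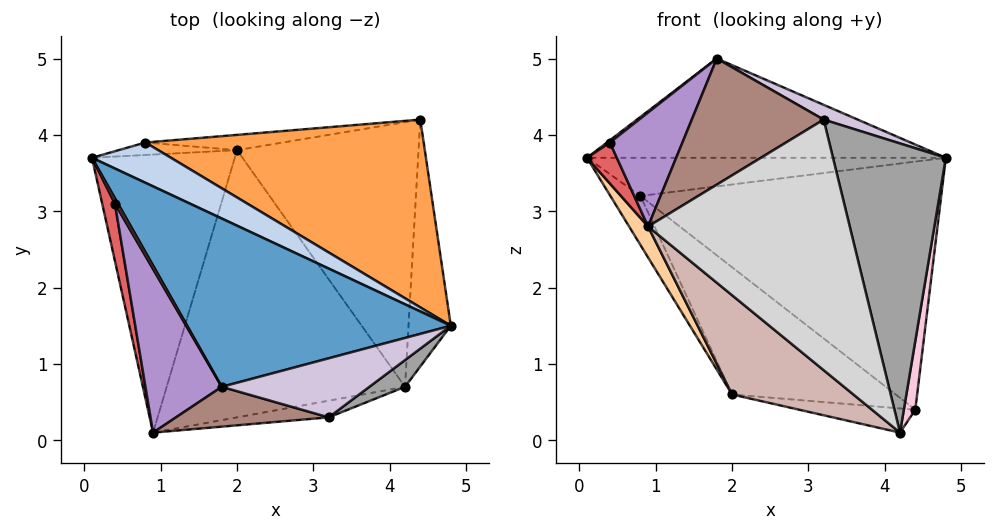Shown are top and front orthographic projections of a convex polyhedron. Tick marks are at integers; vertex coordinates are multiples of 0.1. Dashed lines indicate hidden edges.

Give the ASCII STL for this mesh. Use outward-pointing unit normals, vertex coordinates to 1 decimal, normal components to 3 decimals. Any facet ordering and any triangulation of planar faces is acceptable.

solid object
 facet normal 0.231 0.494 0.838
  outer loop
   vertex 1.8 0.7 5.0
   vertex 4.8 1.5 3.7
   vertex 0.1 3.7 3.7
  endloop
 endfacet
 facet normal 0.306 0.655 0.691
  outer loop
   vertex 0.8 3.9 3.2
   vertex 0.1 3.7 3.7
   vertex 4.8 1.5 3.7
  endloop
 endfacet
 facet normal 0.374 0.740 0.560
  outer loop
   vertex 0.8 3.9 3.2
   vertex 4.8 1.5 3.7
   vertex 4.4 4.2 0.4
  endloop
 endfacet
 facet normal -0.850 -0.058 -0.523
  outer loop
   vertex 2.0 3.8 0.6
   vertex 0.9 0.1 2.8
   vertex 0.1 3.7 3.7
  endloop
 endfacet
 facet normal -0.413 0.883 -0.224
  outer loop
   vertex 2.0 3.8 0.6
   vertex 0.1 3.7 3.7
   vertex 0.8 3.9 3.2
  endloop
 endfacet
 facet normal -0.173 0.978 -0.117
  outer loop
   vertex 2.0 3.8 0.6
   vertex 0.8 3.9 3.2
   vertex 4.4 4.2 0.4
  endloop
 endfacet
 facet normal -0.863 -0.294 0.411
  outer loop
   vertex 0.4 3.1 3.9
   vertex 0.1 3.7 3.7
   vertex 0.9 0.1 2.8
  endloop
 endfacet
 facet normal -0.811 -0.225 0.540
  outer loop
   vertex 0.4 3.1 3.9
   vertex 1.8 0.7 5.0
   vertex 0.1 3.7 3.7
  endloop
 endfacet
 facet normal -0.852 -0.300 0.430
  outer loop
   vertex 0.4 3.1 3.9
   vertex 0.9 0.1 2.8
   vertex 1.8 0.7 5.0
  endloop
 endfacet
 facet normal 0.436 -0.218 0.873
  outer loop
   vertex 3.2 0.3 4.2
   vertex 4.8 1.5 3.7
   vertex 1.8 0.7 5.0
  endloop
 endfacet
 facet normal -0.100 -0.949 0.300
  outer loop
   vertex 3.2 0.3 4.2
   vertex 1.8 0.7 5.0
   vertex 0.9 0.1 2.8
  endloop
 endfacet
 facet normal -0.575 -0.285 -0.767
  outer loop
   vertex 4.2 0.7 0.1
   vertex 0.9 0.1 2.8
   vertex 2.0 3.8 0.6
  endloop
 endfacet
 facet normal -0.098 0.091 -0.991
  outer loop
   vertex 4.2 0.7 0.1
   vertex 2.0 3.8 0.6
   vertex 4.4 4.2 0.4
  endloop
 endfacet
 facet normal 0.987 -0.043 -0.155
  outer loop
   vertex 4.2 0.7 0.1
   vertex 4.4 4.2 0.4
   vertex 4.8 1.5 3.7
  endloop
 endfacet
 facet normal 0.613 -0.787 0.073
  outer loop
   vertex 4.2 0.7 0.1
   vertex 4.8 1.5 3.7
   vertex 3.2 0.3 4.2
  endloop
 endfacet
 facet normal 0.126 -0.990 -0.066
  outer loop
   vertex 4.2 0.7 0.1
   vertex 3.2 0.3 4.2
   vertex 0.9 0.1 2.8
  endloop
 endfacet
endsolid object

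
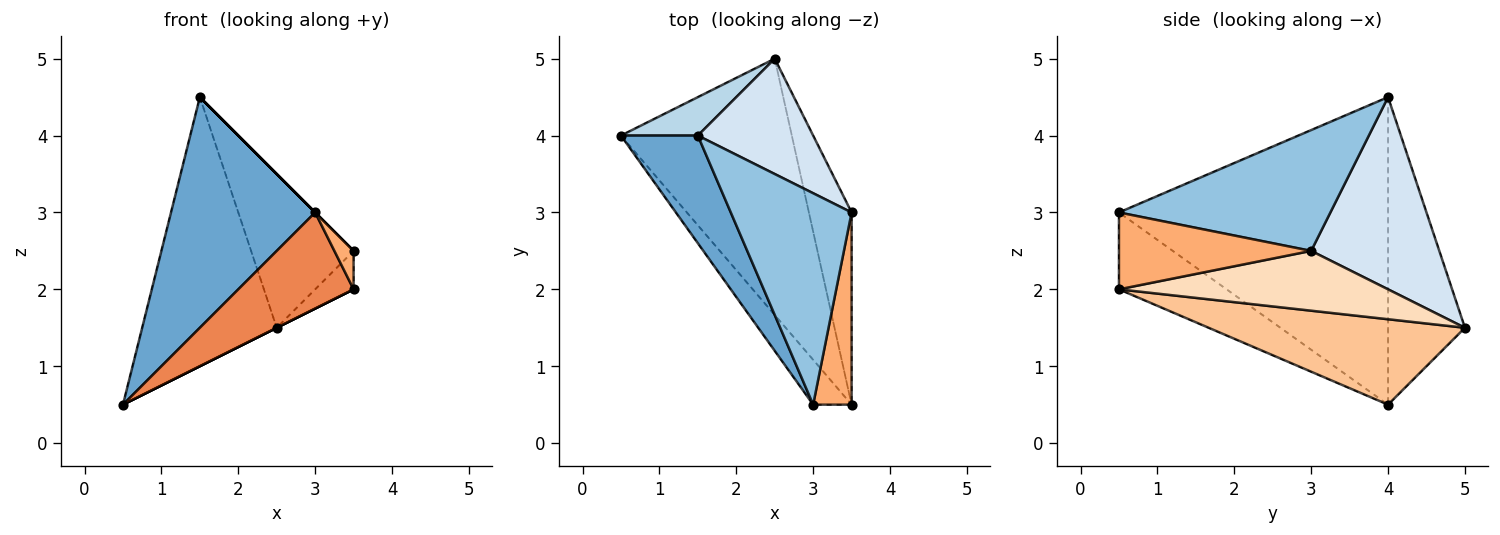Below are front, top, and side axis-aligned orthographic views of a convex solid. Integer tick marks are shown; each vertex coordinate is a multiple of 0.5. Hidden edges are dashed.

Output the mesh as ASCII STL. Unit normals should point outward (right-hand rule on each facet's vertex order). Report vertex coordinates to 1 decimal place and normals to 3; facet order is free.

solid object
 facet normal -0.861 -0.461 0.215
  outer loop
   vertex 1.5 4.0 4.5
   vertex 0.5 4.0 0.5
   vertex 3.0 0.5 3.0
  endloop
 endfacet
 facet normal 0.707 0.000 0.707
  outer loop
   vertex 1.5 4.0 4.5
   vertex 3.0 0.5 3.0
   vertex 3.5 3.0 2.5
  endloop
 endfacet
 facet normal -0.492 0.862 0.123
  outer loop
   vertex 2.5 5.0 1.5
   vertex 0.5 4.0 0.5
   vertex 1.5 4.0 4.5
  endloop
 endfacet
 facet normal 0.707 0.566 0.424
  outer loop
   vertex 2.5 5.0 1.5
   vertex 1.5 4.0 4.5
   vertex 3.5 3.0 2.5
  endloop
 endfacet
 facet normal -0.646 -0.692 -0.323
  outer loop
   vertex 3.5 0.5 2.0
   vertex 3.0 0.5 3.0
   vertex 0.5 4.0 0.5
  endloop
 endfacet
 facet normal 0.891 -0.089 0.445
  outer loop
   vertex 3.5 0.5 2.0
   vertex 3.5 3.0 2.5
   vertex 3.0 0.5 3.0
  endloop
 endfacet
 facet normal 0.447 0.000 -0.894
  outer loop
   vertex 3.5 0.5 2.0
   vertex 0.5 4.0 0.5
   vertex 2.5 5.0 1.5
  endloop
 endfacet
 facet normal 0.808 0.115 -0.577
  outer loop
   vertex 3.5 0.5 2.0
   vertex 2.5 5.0 1.5
   vertex 3.5 3.0 2.5
  endloop
 endfacet
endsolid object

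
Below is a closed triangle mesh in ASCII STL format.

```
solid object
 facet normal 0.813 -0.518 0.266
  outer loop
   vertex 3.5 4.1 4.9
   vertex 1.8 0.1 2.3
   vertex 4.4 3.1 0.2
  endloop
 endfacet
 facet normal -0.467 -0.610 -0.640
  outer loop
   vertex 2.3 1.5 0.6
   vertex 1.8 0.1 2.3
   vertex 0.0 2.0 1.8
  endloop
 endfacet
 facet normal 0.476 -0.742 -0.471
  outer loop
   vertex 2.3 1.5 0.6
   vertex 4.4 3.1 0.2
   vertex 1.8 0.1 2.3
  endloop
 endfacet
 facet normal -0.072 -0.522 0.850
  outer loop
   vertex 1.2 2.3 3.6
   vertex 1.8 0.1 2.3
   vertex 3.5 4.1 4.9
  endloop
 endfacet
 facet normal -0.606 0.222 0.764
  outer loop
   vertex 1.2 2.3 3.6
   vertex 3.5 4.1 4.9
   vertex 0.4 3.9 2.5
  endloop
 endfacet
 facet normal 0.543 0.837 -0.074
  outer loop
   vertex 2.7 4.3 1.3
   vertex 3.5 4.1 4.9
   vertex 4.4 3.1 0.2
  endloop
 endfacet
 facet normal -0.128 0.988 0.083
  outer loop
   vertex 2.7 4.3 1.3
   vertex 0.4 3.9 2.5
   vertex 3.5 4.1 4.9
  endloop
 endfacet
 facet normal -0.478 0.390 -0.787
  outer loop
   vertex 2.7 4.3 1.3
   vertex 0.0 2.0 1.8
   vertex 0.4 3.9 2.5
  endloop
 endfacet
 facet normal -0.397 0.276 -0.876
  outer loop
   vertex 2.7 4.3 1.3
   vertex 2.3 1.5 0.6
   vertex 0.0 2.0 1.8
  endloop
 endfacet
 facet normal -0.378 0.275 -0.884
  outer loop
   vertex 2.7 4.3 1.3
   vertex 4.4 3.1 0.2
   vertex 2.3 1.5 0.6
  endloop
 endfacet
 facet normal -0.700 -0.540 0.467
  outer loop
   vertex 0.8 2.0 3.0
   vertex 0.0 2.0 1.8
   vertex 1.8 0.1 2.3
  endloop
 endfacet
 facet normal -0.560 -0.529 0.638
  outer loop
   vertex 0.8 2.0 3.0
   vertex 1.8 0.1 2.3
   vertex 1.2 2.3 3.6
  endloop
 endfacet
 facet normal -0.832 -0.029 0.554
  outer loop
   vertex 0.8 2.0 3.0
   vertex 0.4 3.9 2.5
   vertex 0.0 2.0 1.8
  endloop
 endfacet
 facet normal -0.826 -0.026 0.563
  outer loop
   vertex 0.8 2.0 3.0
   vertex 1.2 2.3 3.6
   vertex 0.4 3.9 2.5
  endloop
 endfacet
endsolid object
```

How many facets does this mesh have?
14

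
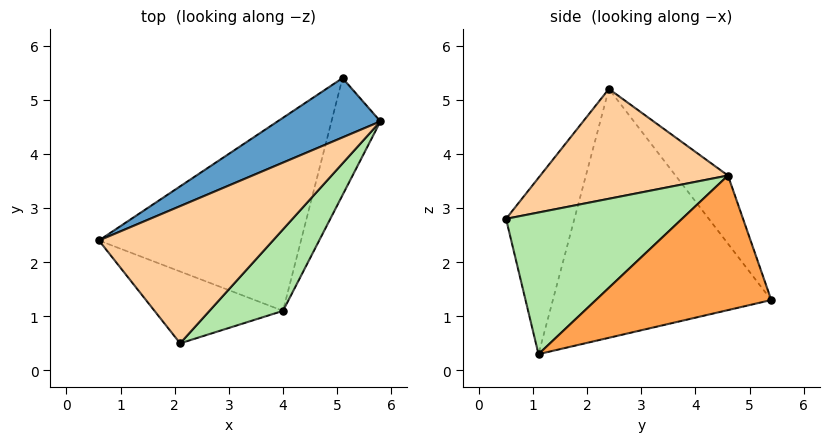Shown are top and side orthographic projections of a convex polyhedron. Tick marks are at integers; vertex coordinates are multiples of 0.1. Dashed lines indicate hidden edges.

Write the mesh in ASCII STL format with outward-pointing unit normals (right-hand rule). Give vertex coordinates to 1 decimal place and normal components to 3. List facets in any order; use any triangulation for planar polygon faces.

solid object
 facet normal -0.256 0.886 0.386
  outer loop
   vertex 5.1 5.4 1.3
   vertex 0.6 2.4 5.2
   vertex 5.8 4.6 3.6
  endloop
 endfacet
 facet normal -0.734 0.326 -0.596
  outer loop
   vertex 5.1 5.4 1.3
   vertex 4.0 1.1 0.3
   vertex 0.6 2.4 5.2
  endloop
 endfacet
 facet normal 0.928 -0.159 -0.338
  outer loop
   vertex 5.1 5.4 1.3
   vertex 5.8 4.6 3.6
   vertex 4.0 1.1 0.3
  endloop
 endfacet
 facet normal 0.448 -0.543 0.710
  outer loop
   vertex 2.1 0.5 2.8
   vertex 5.8 4.6 3.6
   vertex 0.6 2.4 5.2
  endloop
 endfacet
 facet normal -0.804 0.105 -0.586
  outer loop
   vertex 2.1 0.5 2.8
   vertex 0.6 2.4 5.2
   vertex 4.0 1.1 0.3
  endloop
 endfacet
 facet normal 0.663 -0.665 0.344
  outer loop
   vertex 2.1 0.5 2.8
   vertex 4.0 1.1 0.3
   vertex 5.8 4.6 3.6
  endloop
 endfacet
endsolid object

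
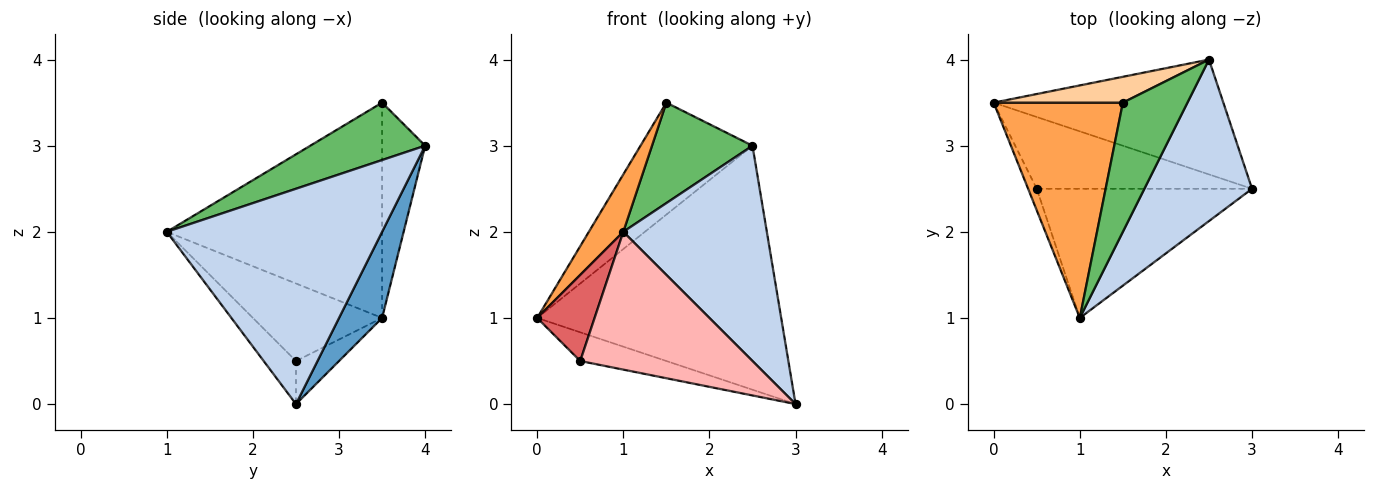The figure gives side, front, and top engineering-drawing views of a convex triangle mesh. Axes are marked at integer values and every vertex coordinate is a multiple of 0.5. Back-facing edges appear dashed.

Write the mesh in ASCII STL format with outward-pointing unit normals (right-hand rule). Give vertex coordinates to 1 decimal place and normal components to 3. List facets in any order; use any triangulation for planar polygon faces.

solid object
 facet normal 0.158 0.894 -0.420
  outer loop
   vertex 2.5 4.0 3.0
   vertex 3.0 2.5 0.0
   vertex 0.0 3.5 1.0
  endloop
 endfacet
 facet normal 0.768 -0.512 0.384
  outer loop
   vertex 2.5 4.0 3.0
   vertex 1.0 1.0 2.0
   vertex 3.0 2.5 0.0
  endloop
 endfacet
 facet normal -0.850 -0.136 0.510
  outer loop
   vertex 1.5 3.5 3.5
   vertex 0.0 3.5 1.0
   vertex 1.0 1.0 2.0
  endloop
 endfacet
 facet normal -0.351 0.912 0.211
  outer loop
   vertex 1.5 3.5 3.5
   vertex 2.5 4.0 3.0
   vertex 0.0 3.5 1.0
  endloop
 endfacet
 facet normal 0.574 -0.503 0.646
  outer loop
   vertex 1.5 3.5 3.5
   vertex 1.0 1.0 2.0
   vertex 2.5 4.0 3.0
  endloop
 endfacet
 facet normal -0.183 0.365 -0.913
  outer loop
   vertex 0.5 2.5 0.5
   vertex 0.0 3.5 1.0
   vertex 3.0 2.5 0.0
  endloop
 endfacet
 facet normal -0.909 -0.404 -0.101
  outer loop
   vertex 0.5 2.5 0.5
   vertex 1.0 1.0 2.0
   vertex 0.0 3.5 1.0
  endloop
 endfacet
 facet normal -0.136 -0.723 -0.678
  outer loop
   vertex 0.5 2.5 0.5
   vertex 3.0 2.5 0.0
   vertex 1.0 1.0 2.0
  endloop
 endfacet
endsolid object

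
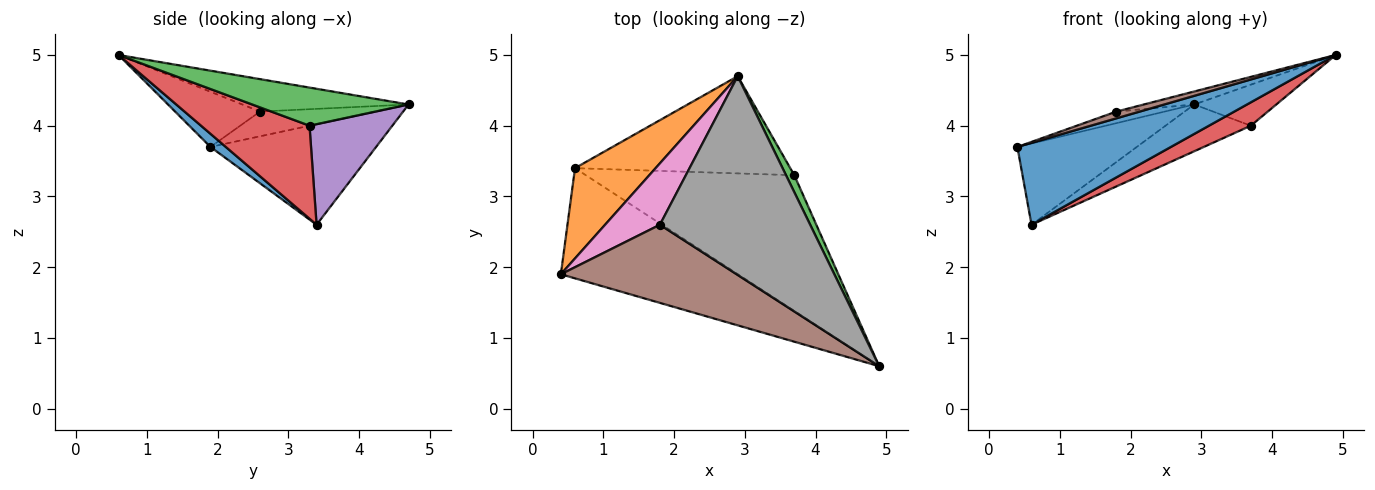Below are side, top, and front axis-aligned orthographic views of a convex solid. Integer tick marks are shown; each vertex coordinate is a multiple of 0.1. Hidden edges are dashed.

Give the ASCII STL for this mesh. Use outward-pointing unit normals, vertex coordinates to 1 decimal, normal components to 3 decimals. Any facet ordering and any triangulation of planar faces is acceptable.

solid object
 facet normal 0.059 -0.595 -0.801
  outer loop
   vertex 0.6 3.4 2.6
   vertex 4.9 0.6 5.0
   vertex 0.4 1.9 3.7
  endloop
 endfacet
 facet normal -0.680 0.490 0.545
  outer loop
   vertex 0.6 3.4 2.6
   vertex 0.4 1.9 3.7
   vertex 2.9 4.7 4.3
  endloop
 endfacet
 facet normal 0.870 0.456 0.189
  outer loop
   vertex 3.7 3.3 4.0
   vertex 2.9 4.7 4.3
   vertex 4.9 0.6 5.0
  endloop
 endfacet
 facet normal 0.402 -0.155 -0.902
  outer loop
   vertex 3.7 3.3 4.0
   vertex 4.9 0.6 5.0
   vertex 0.6 3.4 2.6
  endloop
 endfacet
 facet normal 0.388 0.400 -0.831
  outer loop
   vertex 3.7 3.3 4.0
   vertex 0.6 3.4 2.6
   vertex 2.9 4.7 4.3
  endloop
 endfacet
 facet normal -0.298 -0.082 0.951
  outer loop
   vertex 1.8 2.6 4.2
   vertex 0.4 1.9 3.7
   vertex 4.9 0.6 5.0
  endloop
 endfacet
 facet normal -0.406 0.170 0.898
  outer loop
   vertex 1.8 2.6 4.2
   vertex 2.9 4.7 4.3
   vertex 0.4 1.9 3.7
  endloop
 endfacet
 facet normal -0.211 0.064 0.975
  outer loop
   vertex 1.8 2.6 4.2
   vertex 4.9 0.6 5.0
   vertex 2.9 4.7 4.3
  endloop
 endfacet
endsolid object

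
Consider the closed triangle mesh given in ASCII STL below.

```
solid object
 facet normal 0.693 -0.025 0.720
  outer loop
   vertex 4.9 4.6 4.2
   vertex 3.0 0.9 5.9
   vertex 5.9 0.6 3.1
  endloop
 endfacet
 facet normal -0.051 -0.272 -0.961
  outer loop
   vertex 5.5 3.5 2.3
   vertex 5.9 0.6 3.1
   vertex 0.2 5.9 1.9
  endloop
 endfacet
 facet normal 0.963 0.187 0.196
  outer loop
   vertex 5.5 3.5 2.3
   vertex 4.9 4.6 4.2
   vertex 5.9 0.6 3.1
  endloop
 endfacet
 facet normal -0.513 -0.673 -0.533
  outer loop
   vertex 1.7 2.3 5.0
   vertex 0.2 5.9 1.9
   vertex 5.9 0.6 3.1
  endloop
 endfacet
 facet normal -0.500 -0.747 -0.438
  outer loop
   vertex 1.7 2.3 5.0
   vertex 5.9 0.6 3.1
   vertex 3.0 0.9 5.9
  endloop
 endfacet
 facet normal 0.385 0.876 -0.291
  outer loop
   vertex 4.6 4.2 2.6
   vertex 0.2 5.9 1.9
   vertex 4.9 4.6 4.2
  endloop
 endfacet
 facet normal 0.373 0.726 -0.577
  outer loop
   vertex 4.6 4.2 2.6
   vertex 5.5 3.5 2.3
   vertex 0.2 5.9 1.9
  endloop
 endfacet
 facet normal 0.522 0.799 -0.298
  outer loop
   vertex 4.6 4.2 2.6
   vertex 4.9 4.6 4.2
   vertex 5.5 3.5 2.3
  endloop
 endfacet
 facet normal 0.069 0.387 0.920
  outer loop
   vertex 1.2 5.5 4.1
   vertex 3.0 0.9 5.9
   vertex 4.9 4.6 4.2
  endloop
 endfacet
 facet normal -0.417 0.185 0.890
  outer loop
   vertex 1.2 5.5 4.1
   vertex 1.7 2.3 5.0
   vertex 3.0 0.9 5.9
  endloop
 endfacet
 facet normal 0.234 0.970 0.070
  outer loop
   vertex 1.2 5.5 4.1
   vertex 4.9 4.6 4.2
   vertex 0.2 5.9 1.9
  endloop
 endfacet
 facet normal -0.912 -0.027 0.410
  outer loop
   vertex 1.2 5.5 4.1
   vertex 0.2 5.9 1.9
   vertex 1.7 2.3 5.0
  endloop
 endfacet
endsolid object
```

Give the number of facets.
12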